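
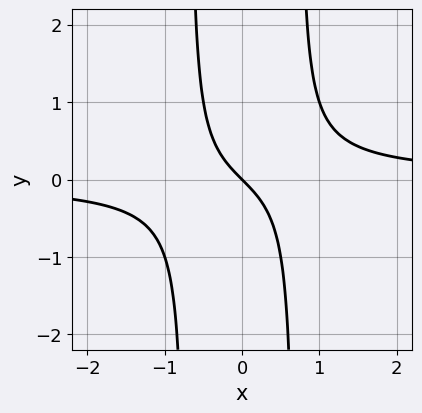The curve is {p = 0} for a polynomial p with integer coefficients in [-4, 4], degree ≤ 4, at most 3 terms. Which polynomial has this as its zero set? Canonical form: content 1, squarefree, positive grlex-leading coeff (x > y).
2*x^2*y - x - y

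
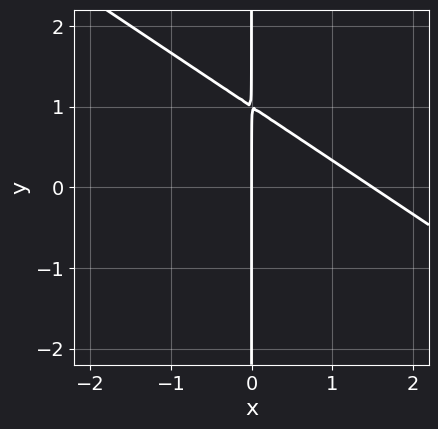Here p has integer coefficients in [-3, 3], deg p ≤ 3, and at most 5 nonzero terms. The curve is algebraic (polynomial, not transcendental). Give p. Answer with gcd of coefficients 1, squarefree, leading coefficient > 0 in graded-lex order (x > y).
(a) The degree is 2 — no degree-1 curve has this shape.
(b) Checking where it meets the axes: every point of the y-axis in the box is on the curve; it meets the x-axis at x = 0 (among the integer gridlines).
(c) The integer polynomial consistent with all of this is the stated p.

2*x^2 + 3*x*y - 3*x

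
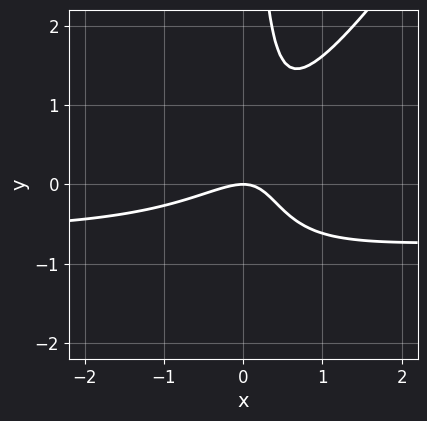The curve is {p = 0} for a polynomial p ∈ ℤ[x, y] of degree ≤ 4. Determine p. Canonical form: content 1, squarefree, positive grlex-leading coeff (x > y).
3*x^2*y - 2*x*y^2 + 2*x^2 - 3*x*y + 2*y

(a) Degree: the shape is more complex than any degree-2 curve, so deg p = 3.
(b) Reading off the gridlines: it meets the x-axis at x = 0 (among the integer gridlines); one y-axis crossing is at y = 0.
(c) Matching integer coefficients to the picture gives p.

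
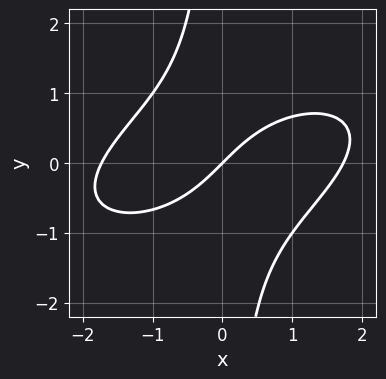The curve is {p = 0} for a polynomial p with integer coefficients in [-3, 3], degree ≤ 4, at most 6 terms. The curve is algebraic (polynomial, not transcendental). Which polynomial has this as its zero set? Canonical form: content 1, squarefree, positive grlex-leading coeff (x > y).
(a) deg p = 3.
(b) From the visible intercepts: it meets the y-axis at y = 0 (among the integer gridlines); one x-axis crossing is at x = 0.
(c) Matching integer coefficients to the picture gives p.

x^3 - 2*x^2*y + 3*x*y^2 - 3*x + 3*y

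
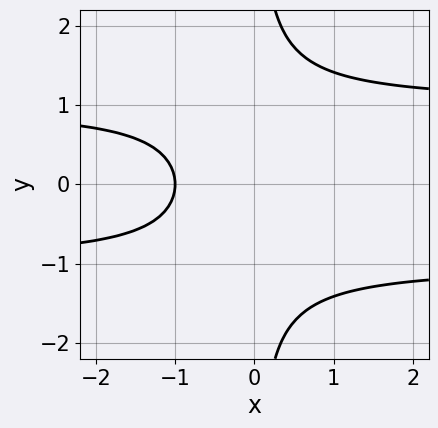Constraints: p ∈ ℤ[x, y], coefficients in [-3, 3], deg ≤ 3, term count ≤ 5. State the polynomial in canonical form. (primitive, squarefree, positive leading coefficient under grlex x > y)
Degree: no degree-2 curve has this shape, so deg p = 3.
Symmetries: the y ↦ −y reflection is a symmetry, so y appears only in even powers.
From the visible intercepts: one x-axis crossing is at x = -1; it misses every integer gridline on the y-axis.
Together with the visible shape, these determine p as stated.

x*y^2 - x - 1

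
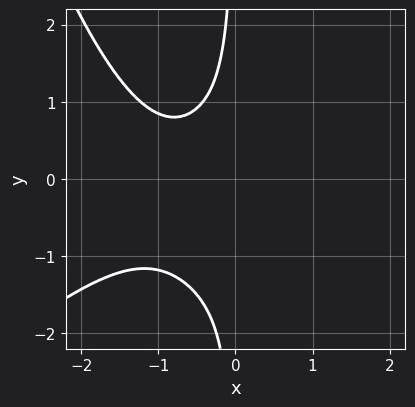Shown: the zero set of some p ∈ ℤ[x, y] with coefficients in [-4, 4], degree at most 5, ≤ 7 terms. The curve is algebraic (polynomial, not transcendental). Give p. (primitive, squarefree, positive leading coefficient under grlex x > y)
x^4 - x^3*y + 3*x*y^2 + 2*x*y + 2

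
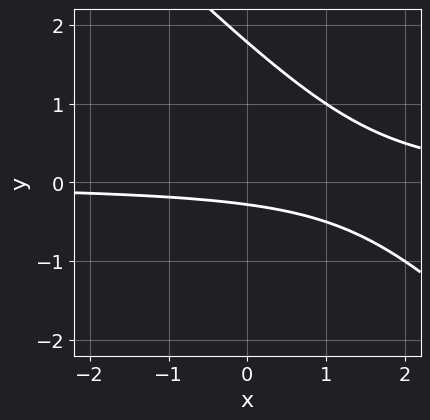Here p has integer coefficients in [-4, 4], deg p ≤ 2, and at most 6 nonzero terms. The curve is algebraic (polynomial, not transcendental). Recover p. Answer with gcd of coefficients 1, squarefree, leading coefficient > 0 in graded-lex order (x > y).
1. Degree: the shape is more complex than any degree-1 curve, so deg p = 2.
2. Against the integer gridlines: no x-intercept at any integer in the box.
3. Together with the visible shape, these determine p as stated.

2*x*y + 2*y^2 - 3*y - 1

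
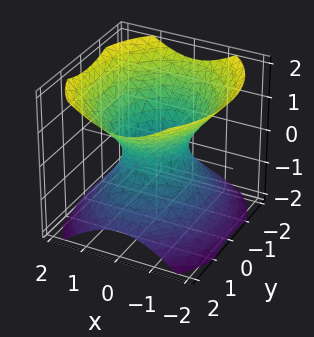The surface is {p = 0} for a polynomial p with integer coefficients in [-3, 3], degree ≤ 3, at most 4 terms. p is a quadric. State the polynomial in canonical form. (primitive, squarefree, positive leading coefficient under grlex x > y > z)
3*x^2 + 2*y^2 - 3*z^2 - 2

1. deg p = 2.
2. Symmetries: mirror symmetry x ↦ −x ⇒ only even powers of x; mirror symmetry z ↦ −z ⇒ only even powers of z; it's symmetric under y → −y, forcing even powers of y.
3. Reading off the gridlines: among the integer gridlines, it crosses the y-axis at y ∈ {-1, 1}; the surface avoids every integer z-axis point in the box.
4. Matching integer coefficients to the picture gives p.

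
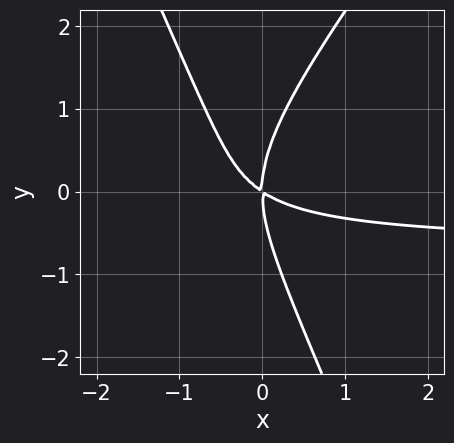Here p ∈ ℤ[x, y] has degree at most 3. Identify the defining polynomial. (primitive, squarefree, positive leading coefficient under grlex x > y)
First, deg p = 3. A generic line meets the curve in up to 3 points.
Next, against the integer gridlines: it crosses the x-axis at the gridline x = 0; it meets the y-axis at y = 0 (among the integer gridlines).
Finally, together with the visible shape, these determine p as stated.

3*x^2*y - x*y^2 - y^3 + 2*x^2 + 3*x*y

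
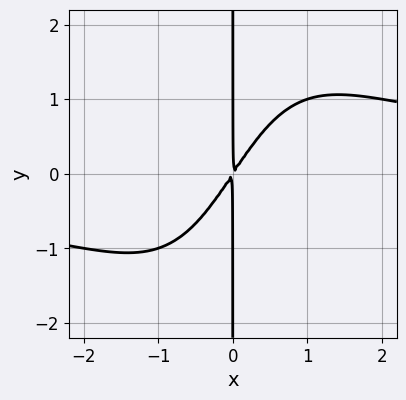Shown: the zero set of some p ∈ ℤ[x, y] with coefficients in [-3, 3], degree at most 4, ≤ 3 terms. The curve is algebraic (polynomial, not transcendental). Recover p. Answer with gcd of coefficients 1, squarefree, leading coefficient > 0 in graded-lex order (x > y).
x^3*y - 3*x^2 + 2*x*y

(a) deg p = 4. A generic line meets the curve in up to 4 points.
(b) From the axis intercepts and sections: the visible y-axis segment lies entirely on the curve.
(c) Solving for integer coefficients yields p as stated.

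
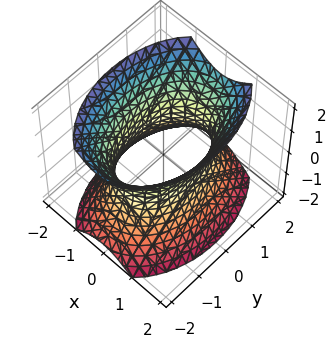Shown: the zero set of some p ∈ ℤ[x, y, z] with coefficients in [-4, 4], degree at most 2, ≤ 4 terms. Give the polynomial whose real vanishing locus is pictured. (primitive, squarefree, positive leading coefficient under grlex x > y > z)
2*x^2 + y^2 - z^2 - 2

(a) Degree: an hourglass — one-sheet hyperboloid; a quadric, so deg p = 2.
(b) Symmetries: it's symmetric under z → −z, forcing even powers of z; it's symmetric under y → −y, forcing even powers of y; it's symmetric under x → −x, forcing even powers of x.
(c) Reading off the gridlines: the surface avoids every integer z-axis point in the box; the x-axis gridline crossings are at x ∈ {-1, 1}.
(d) Fitting integer coefficients to these (and the overall shape) gives p.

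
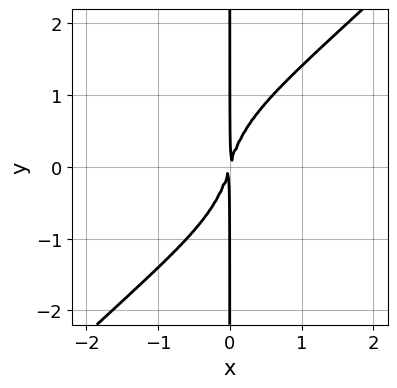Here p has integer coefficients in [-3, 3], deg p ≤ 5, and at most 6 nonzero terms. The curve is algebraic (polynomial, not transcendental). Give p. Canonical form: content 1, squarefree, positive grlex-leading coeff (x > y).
First, the degree is 4 — no degree-3 curve has this shape.
Next, observable constraints: the visible y-axis segment lies entirely on the curve.
Finally, together with the visible shape, these determine p as stated.

2*x^2*y^2 - 2*x*y^3 + 3*x^2 - x*y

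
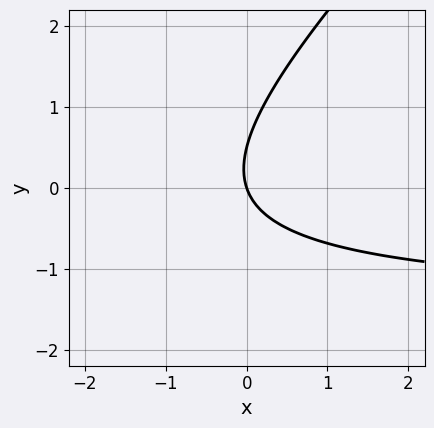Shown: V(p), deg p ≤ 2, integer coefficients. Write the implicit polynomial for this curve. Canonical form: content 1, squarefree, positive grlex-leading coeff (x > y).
2*x*y - 2*y^2 + 3*x + y

The degree is 2 — the shape is more complex than any degree-1 curve.
Checking where it meets the axes: it meets the x-axis at x = 0 (among the integer gridlines); it meets the y-axis at y = 0 (among the integer gridlines).
Fitting integer coefficients to these (and the overall shape) gives p.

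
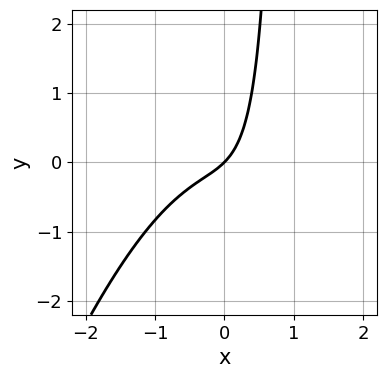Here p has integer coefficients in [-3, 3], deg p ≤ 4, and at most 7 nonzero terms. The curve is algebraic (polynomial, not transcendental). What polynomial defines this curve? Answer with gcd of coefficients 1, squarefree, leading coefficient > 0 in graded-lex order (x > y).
3*x^3 - x^2*y + 3*x*y + 2*x - 2*y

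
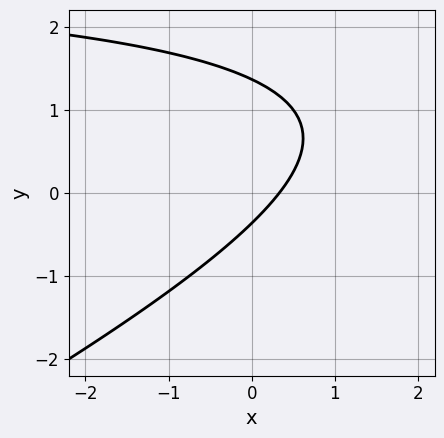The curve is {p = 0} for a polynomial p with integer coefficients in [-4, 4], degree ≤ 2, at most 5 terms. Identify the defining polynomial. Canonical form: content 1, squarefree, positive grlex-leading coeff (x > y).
(a) The degree is 2 — no degree-1 curve has this shape.
(b) The integer polynomial consistent with all of this is the stated p.

x*y - 2*y^2 - 3*x + 2*y + 1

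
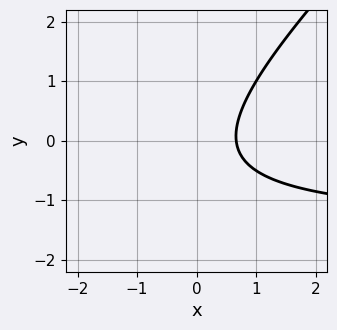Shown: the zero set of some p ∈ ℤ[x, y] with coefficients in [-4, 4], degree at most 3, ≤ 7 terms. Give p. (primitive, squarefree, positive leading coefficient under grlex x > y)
First, degree: a generic line meets the curve in up to 2 points, so deg p = 2.
Then, from the visible intercepts: it misses every integer gridline on the y-axis.
Finally, solving for integer coefficients yields p as stated.

2*x*y - 2*y^2 + 3*x - y - 2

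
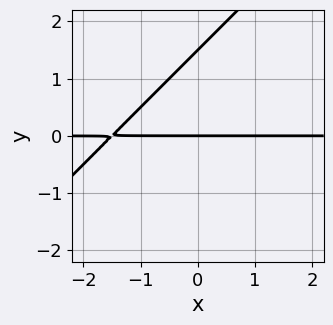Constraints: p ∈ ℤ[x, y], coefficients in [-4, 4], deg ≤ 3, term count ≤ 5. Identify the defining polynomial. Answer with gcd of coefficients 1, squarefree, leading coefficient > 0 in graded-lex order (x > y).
2*x*y - 2*y^2 + 3*y

First, the degree is 2 — the shape is more complex than any degree-1 curve.
Next, against the integer gridlines: every point of the x-axis in the box is on the curve; it crosses the y-axis at the gridline y = 0.
Finally, matching integer coefficients to the picture gives p.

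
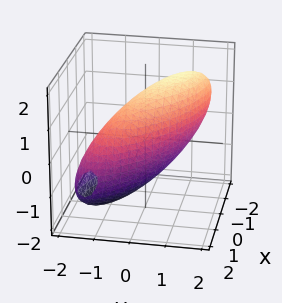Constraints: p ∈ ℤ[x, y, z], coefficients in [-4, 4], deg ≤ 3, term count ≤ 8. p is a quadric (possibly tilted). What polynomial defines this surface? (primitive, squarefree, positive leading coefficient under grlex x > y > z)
(a) The degree is 2 — no degree-1 surface has this shape.
(b) Observable constraints: the y-axis gridline crossings are at y ∈ {-1, 1}.
(c) Putting this together gives p.

x^2 + 2*x*y + 2*y^2 - y*z + z^2 - 2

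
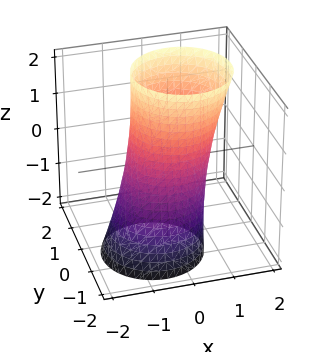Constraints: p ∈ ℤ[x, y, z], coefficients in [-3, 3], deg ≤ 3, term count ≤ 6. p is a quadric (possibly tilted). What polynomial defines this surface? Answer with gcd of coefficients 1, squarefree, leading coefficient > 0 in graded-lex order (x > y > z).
2*x^2 - x*z + 2*y^2 - y*z - 2

First, deg p = 2.
Then, observable constraints: the surface avoids every integer z-axis point in the box; among the integer gridlines, it crosses the x-axis at x ∈ {-1, 1}.
Finally, fitting integer coefficients to these (and the overall shape) gives p.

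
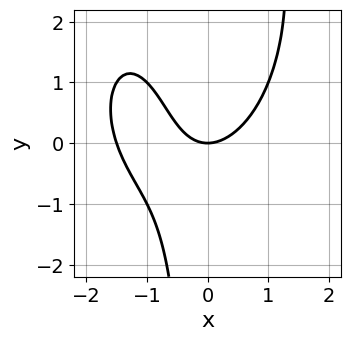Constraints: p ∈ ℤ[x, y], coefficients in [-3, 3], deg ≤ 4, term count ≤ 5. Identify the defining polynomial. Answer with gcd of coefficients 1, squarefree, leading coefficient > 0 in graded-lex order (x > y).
2*x^3 + x*y^2 + 3*x^2 - 3*x*y - 3*y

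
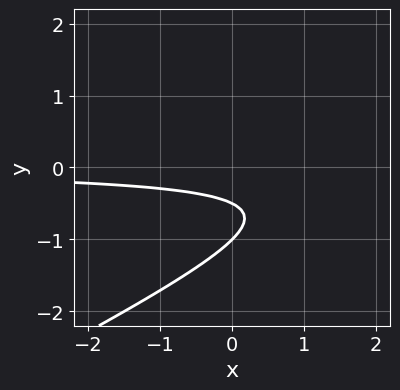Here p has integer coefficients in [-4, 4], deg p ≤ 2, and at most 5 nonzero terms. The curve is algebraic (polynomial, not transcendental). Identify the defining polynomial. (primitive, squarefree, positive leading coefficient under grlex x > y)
1. The degree is 2 — the shape is more complex than any degree-1 curve.
2. From the axis intercepts and sections: it misses every integer gridline on the x-axis; one y-axis crossing is at y = -1.
3. Assembling these constraints gives the stated polynomial.

x*y - 2*y^2 - 3*y - 1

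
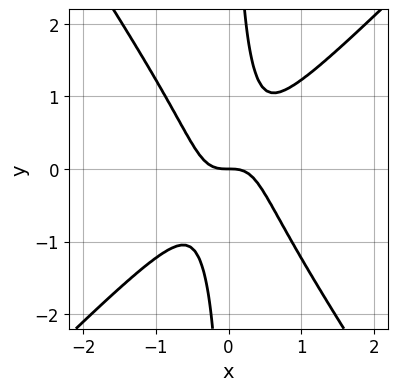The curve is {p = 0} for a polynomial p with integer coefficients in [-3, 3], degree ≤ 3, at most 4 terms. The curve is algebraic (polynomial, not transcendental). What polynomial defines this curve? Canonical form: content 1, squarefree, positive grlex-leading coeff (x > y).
1. The degree is 3 — a generic line meets the curve in up to 3 points.
2. Observable constraints: one x-axis crossing is at x = 0; one y-axis crossing is at y = 0.
3. Together with the visible shape, these determine p as stated.

3*x^3 - x^2*y - 2*x*y^2 + y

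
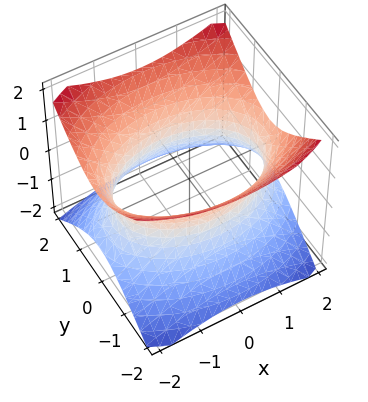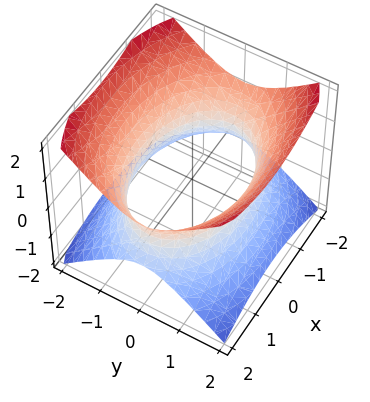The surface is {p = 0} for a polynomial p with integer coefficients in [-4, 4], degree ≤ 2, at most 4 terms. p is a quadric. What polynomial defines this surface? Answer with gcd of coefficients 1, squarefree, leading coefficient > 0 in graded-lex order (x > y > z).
x^2 + 2*y^2 - 2*z^2 - 3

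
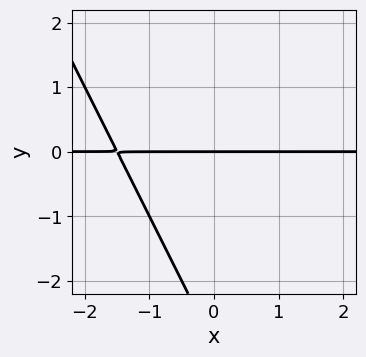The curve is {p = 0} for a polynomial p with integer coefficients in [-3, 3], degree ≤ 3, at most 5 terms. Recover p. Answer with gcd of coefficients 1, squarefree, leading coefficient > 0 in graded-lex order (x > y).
Degree: the shape is more complex than any degree-1 curve, so deg p = 2.
Observable constraints: the visible x-axis segment lies entirely on the curve; it meets the y-axis at y = 0 (among the integer gridlines).
Assembling these constraints gives the stated polynomial.

2*x*y + y^2 + 3*y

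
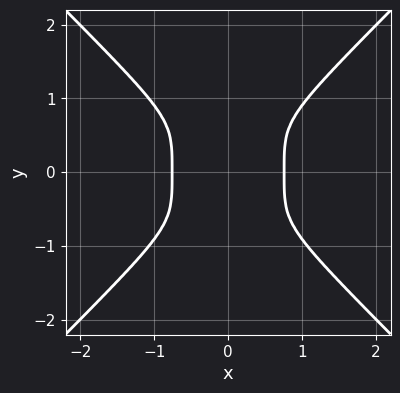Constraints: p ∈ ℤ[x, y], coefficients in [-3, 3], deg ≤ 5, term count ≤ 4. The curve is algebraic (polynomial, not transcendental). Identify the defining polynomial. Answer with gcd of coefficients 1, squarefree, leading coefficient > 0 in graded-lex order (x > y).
3*x^4 - 3*y^4 - 1

(a) deg p = 4. The shape is more complex than any degree-3 curve.
(b) Symmetries: mirror symmetry x ↦ −x ⇒ only even powers of x; the y ↦ −y reflection is a symmetry, so y appears only in even powers.
(c) From the axis intercepts and sections: it misses every integer gridline on the y-axis.
(d) Matching integer coefficients to the picture gives p.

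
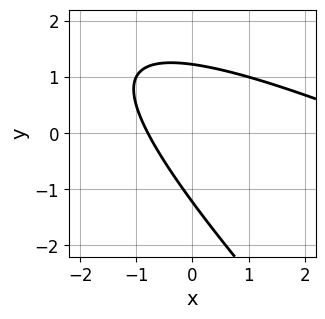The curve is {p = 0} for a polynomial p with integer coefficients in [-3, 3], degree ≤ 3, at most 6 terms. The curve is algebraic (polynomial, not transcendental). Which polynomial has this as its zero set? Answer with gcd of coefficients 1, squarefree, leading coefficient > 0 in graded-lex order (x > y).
x^2 + 3*x*y + 2*y^2 - 3*x - 3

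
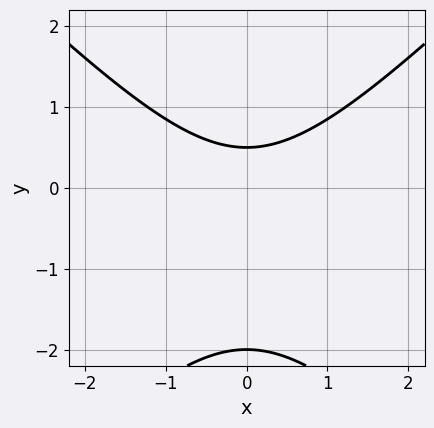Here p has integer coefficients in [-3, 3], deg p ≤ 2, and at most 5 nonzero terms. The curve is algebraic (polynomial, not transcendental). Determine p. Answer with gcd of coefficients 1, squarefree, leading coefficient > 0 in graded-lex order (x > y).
2*x^2 - 2*y^2 - 3*y + 2

First, the degree is 2 — no degree-1 curve has this shape.
Next, symmetries: mirror symmetry x ↦ −x ⇒ only even powers of x.
Next, from the axis intercepts and sections: one y-axis crossing is at y = -2; the curve avoids every integer x-axis point in the box.
Finally, the integer polynomial consistent with all of this is the stated p.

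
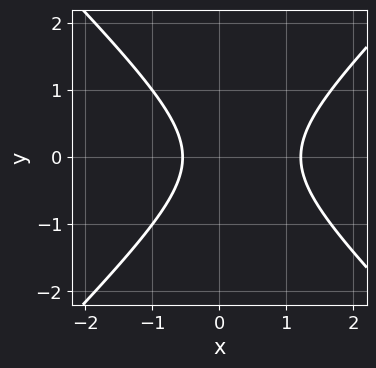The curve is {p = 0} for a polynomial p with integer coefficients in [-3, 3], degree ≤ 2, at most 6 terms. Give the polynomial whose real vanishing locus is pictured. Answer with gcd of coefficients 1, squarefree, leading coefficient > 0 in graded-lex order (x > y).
3*x^2 - 3*y^2 - 2*x - 2

1. Degree: no degree-1 curve has this shape, so deg p = 2.
2. Symmetries: it's symmetric under y → −y, forcing even powers of y.
3. From the visible intercepts: the curve avoids every integer y-axis point in the box.
4. Putting this together gives p.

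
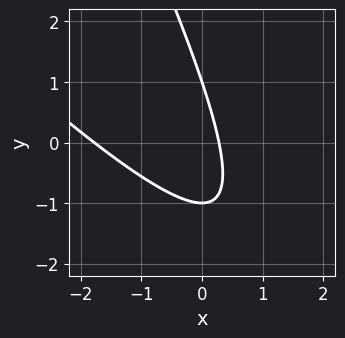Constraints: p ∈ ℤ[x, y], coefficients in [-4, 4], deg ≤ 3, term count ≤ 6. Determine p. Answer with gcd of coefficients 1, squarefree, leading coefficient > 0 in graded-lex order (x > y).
2*x^2 + 3*x*y + y^2 + 3*x - 1

First, deg p = 2. A generic line meets the curve in up to 2 points.
Then, against the integer gridlines: among the integer gridlines, it crosses the y-axis at y ∈ {-1, 1}.
Finally, fitting integer coefficients to these (and the overall shape) gives p.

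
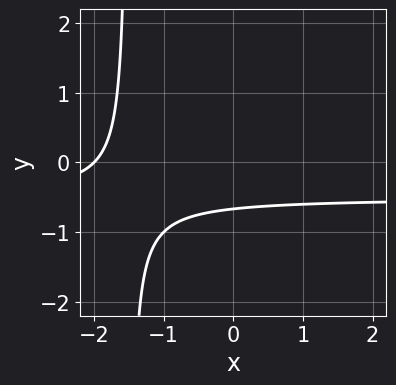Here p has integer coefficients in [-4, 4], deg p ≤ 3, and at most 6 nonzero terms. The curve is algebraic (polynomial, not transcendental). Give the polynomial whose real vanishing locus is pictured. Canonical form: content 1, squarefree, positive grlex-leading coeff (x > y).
deg p = 2. A generic line meets the curve in up to 2 points.
Against the integer gridlines: one x-axis crossing is at x = -2.
Solving for integer coefficients yields p as stated.

2*x*y + x + 3*y + 2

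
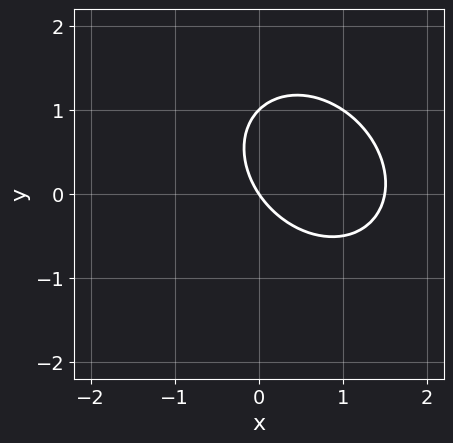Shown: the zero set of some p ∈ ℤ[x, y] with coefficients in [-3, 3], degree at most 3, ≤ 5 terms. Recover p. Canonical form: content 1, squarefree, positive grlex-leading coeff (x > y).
First, the degree is 2 — a generic line meets the curve in up to 2 points.
Then, against the integer gridlines: it meets the x-axis at x = 0 (among the integer gridlines); among the integer gridlines, it crosses the y-axis at y ∈ {0, 1}.
Finally, assembling these constraints gives the stated polynomial.

2*x^2 + x*y + 2*y^2 - 3*x - 2*y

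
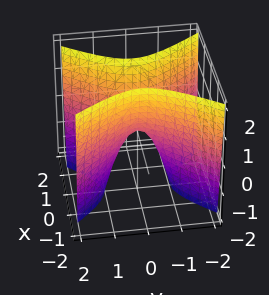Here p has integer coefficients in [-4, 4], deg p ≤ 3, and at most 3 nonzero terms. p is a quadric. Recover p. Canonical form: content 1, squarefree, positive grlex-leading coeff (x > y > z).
First, deg p = 2. A hyperbolic paraboloid; a quadric.
Next, symmetries: it's symmetric under y → −y, forcing even powers of y; it's symmetric under x → −x, forcing even powers of x.
Then, reading off the gridlines: it meets the x-axis at x = 0 (among the integer gridlines); one z-axis crossing is at z = 0.
Finally, the integer polynomial consistent with all of this is the stated p.

3*x^2 - 2*y^2 - z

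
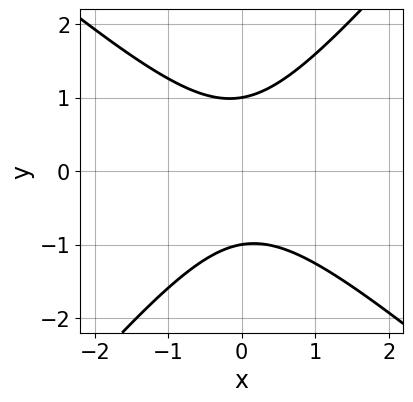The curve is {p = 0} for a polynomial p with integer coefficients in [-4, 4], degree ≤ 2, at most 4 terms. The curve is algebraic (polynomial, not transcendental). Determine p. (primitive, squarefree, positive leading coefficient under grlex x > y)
3*x^2 + x*y - 3*y^2 + 3

The degree is 2 — a generic line meets the curve in up to 2 points.
Reading off the gridlines: the curve avoids every integer x-axis point in the box; the y-axis gridline crossings are at y ∈ {-1, 1}.
Together with the visible shape, these determine p as stated.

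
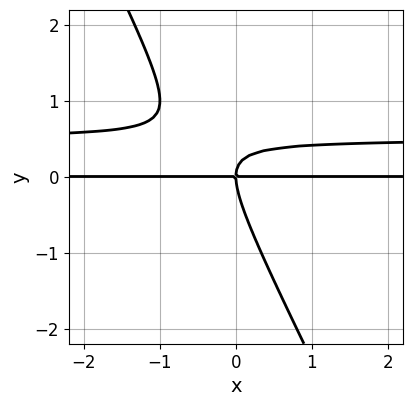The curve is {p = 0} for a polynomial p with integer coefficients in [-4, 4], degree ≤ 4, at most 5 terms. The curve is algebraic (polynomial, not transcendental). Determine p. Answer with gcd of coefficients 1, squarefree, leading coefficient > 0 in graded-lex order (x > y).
The degree is 3 — the shape is more complex than any degree-2 curve.
Against the integer gridlines: the visible x-axis segment lies entirely on the curve; it meets the y-axis at y = 0 (among the integer gridlines).
Putting this together gives p.

2*x*y^2 + y^3 - x*y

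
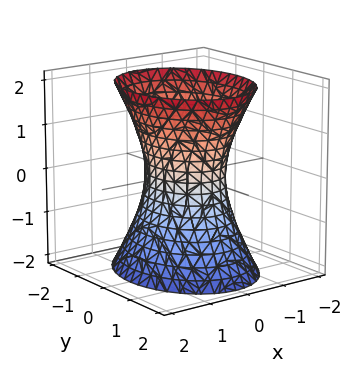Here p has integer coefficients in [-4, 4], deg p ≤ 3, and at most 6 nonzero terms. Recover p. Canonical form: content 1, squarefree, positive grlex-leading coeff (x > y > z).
3*x^2 + 2*y^2 - z^2 - 2

First, degree: an hourglass — one-sheet hyperboloid; a quadric, so deg p = 2.
Next, symmetries: it's symmetric under z → −z, forcing even powers of z; it's symmetric under y → −y, forcing even powers of y; it's symmetric under x → −x, forcing even powers of x.
Then, from the axis intercepts and sections: among the integer gridlines, it crosses the y-axis at y ∈ {-1, 1}; it misses every integer gridline on the z-axis.
Finally, fitting integer coefficients to these (and the overall shape) gives p.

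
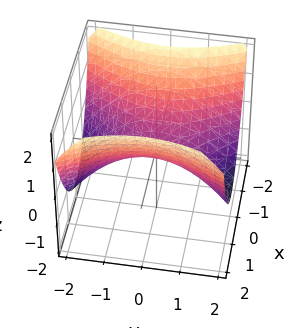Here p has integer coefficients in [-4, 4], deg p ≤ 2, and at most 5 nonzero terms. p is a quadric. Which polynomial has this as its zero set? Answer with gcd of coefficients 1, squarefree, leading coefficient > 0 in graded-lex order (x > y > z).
Degree: a hyperbolic paraboloid; a quadric, so deg p = 2.
Symmetries: mirror symmetry x ↦ −x ⇒ only even powers of x; it's symmetric under y → −y, forcing even powers of y.
Against the integer gridlines: it meets the x-axis at x = 0 (among the integer gridlines); one z-axis crossing is at z = 0; one y-axis crossing is at y = 0.
Fitting integer coefficients to these (and the overall shape) gives p.

2*x^2 - y^2 - 3*z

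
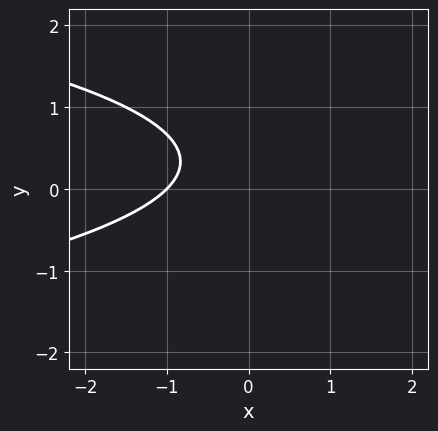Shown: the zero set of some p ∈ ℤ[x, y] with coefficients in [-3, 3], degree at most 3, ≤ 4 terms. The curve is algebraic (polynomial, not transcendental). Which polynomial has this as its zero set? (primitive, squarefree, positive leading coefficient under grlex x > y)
First, degree: the shape is more complex than any degree-1 curve, so deg p = 2.
Next, checking where it meets the axes: it misses every integer gridline on the y-axis; it meets the x-axis at x = -1 (among the integer gridlines).
Finally, these observations pin down the coefficients.

3*y^2 + 2*x - 2*y + 2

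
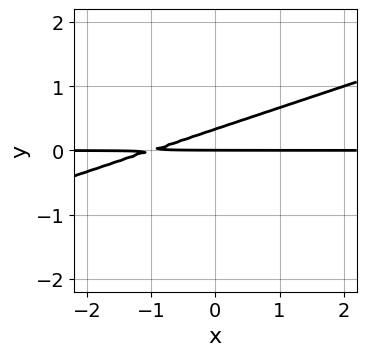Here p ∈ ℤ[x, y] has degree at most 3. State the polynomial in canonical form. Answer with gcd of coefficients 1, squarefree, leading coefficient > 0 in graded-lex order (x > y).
x*y - 3*y^2 + y

First, deg p = 2. The shape is more complex than any degree-1 curve.
Next, against the integer gridlines: it crosses the y-axis at the gridline y = 0; the visible x-axis segment lies entirely on the curve.
Finally, putting this together gives p.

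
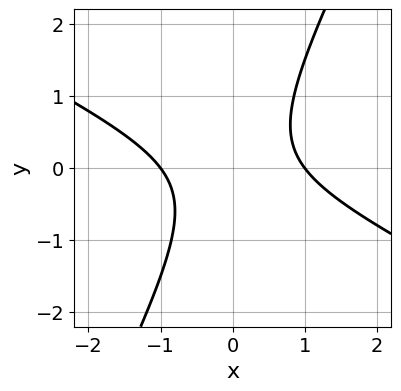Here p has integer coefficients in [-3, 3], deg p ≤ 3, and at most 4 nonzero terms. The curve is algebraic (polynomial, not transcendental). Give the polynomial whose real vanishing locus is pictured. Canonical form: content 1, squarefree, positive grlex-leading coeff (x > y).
2*x^2 + 3*x*y - 2*y^2 - 2

(a) deg p = 2. The shape is more complex than any degree-1 curve.
(b) From the axis intercepts and sections: the x-axis gridline crossings are at x ∈ {-1, 1}; no y-intercept at any integer in the box.
(c) The integer polynomial consistent with all of this is the stated p.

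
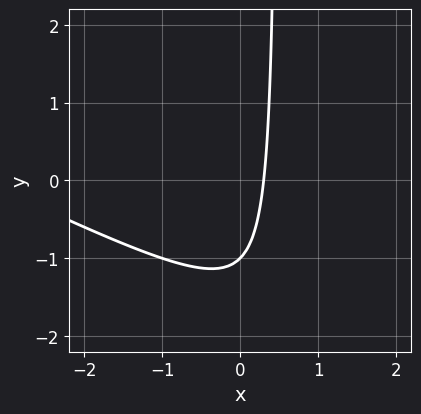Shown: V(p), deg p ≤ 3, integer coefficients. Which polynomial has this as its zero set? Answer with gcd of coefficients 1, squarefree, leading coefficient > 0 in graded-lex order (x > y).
x^2 + 2*x*y + 3*x - y - 1

(a) The degree is 2 — no degree-1 curve has this shape.
(b) Against the integer gridlines: it meets the y-axis at y = -1 (among the integer gridlines).
(c) The integer polynomial consistent with all of this is the stated p.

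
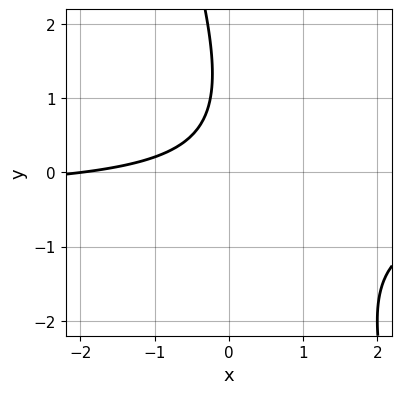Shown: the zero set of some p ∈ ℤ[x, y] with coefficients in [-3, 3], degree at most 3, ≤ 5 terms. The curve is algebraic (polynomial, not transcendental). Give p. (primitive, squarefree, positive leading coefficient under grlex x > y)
First, deg p = 2.
Then, against the integer gridlines: the curve avoids every integer y-axis point in the box; it meets the x-axis at x = -2 (among the integer gridlines).
Finally, matching integer coefficients to the picture gives p.

3*x*y + y^2 + x - 2*y + 2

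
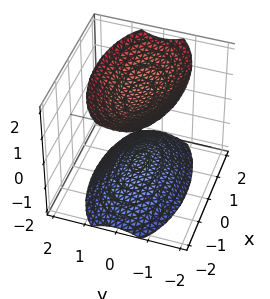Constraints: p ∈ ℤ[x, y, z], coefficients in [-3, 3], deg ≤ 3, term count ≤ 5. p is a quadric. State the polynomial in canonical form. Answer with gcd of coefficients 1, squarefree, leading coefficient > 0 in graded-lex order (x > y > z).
x^2 + 3*y^2 - 2*z^2 + 3

(a) I count 2 distinct pieces. Treating them together as one polynomial.
(b) Degree: two sheets facing apart; a quadric, so deg p = 2.
(c) Symmetries: it's symmetric under y → −y, forcing even powers of y; it's symmetric under z → −z, forcing even powers of z; it's symmetric under x → −x, forcing even powers of x.
(d) From the visible intercepts: no x-intercept at any integer in the box; it misses every integer gridline on the y-axis.
(e) Solving for integer coefficients yields p as stated.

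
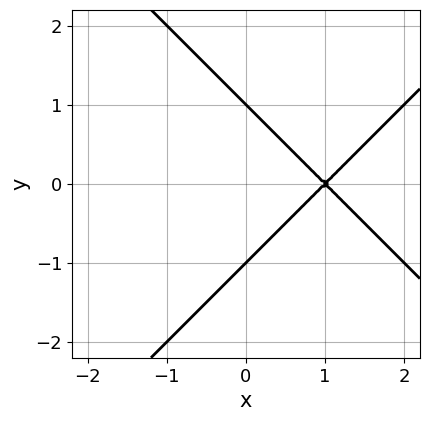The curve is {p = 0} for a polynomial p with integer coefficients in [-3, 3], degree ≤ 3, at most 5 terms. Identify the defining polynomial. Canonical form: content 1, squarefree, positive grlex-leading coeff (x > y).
First, deg p = 2. The shape is more complex than any degree-1 curve.
Next, symmetries: mirror symmetry y ↦ −y ⇒ only even powers of y.
Then, observable constraints: it meets the x-axis at x = 1 (among the integer gridlines); among the integer gridlines, it crosses the y-axis at y ∈ {-1, 1}.
Finally, assembling these constraints gives the stated polynomial.

x^2 - y^2 - 2*x + 1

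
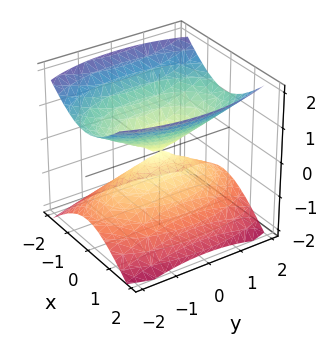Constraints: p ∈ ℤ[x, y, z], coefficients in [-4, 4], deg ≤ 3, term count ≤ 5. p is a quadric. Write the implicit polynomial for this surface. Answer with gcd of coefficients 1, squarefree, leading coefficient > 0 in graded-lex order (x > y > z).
3*x^2 + y^2 - 3*z^2

First, there are 2 components. Treating them together as one polynomial.
Next, deg p = 2. Two nappes meeting at a single point; a quadric.
Next, symmetries: mirror symmetry y ↦ −y ⇒ only even powers of y; it's symmetric under x → −x, forcing even powers of x; it's symmetric under z → −z, forcing even powers of z.
Next, from the axis intercepts and sections: one z-axis crossing is at z = 0; it meets the x-axis at x = 0 (among the integer gridlines).
Finally, assembling these constraints gives the stated polynomial.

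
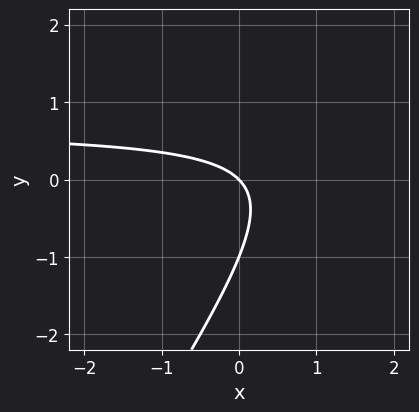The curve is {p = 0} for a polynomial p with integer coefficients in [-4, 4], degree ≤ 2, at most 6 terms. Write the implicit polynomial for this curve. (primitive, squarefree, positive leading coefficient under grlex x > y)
3*x*y - 2*y^2 - 2*x - 2*y

(a) deg p = 2. No degree-1 curve has this shape.
(b) Against the integer gridlines: the y-axis gridline crossings are at y ∈ {-1, 0}; one x-axis crossing is at x = 0.
(c) Putting this together gives p.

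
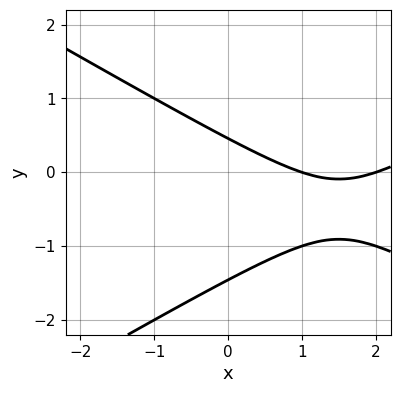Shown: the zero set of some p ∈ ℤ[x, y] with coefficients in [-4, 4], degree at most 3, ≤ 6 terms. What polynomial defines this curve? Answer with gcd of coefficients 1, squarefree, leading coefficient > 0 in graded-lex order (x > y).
The degree is 2 — no degree-1 curve has this shape.
Observable constraints: among the integer gridlines, it crosses the x-axis at x ∈ {1, 2}.
Solving for integer coefficients yields p as stated.

x^2 - 3*y^2 - 3*x - 3*y + 2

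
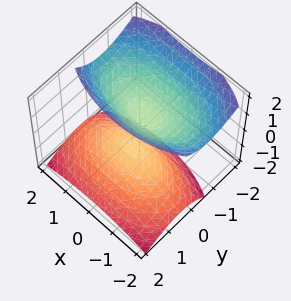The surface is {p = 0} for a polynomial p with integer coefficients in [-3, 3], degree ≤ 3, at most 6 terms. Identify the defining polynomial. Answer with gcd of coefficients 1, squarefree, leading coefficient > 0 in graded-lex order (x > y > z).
x^2 + 3*y^2 + 2*y*z - 2*z^2 + 1

1. The picture has 2 separate pieces.
2. Degree: no degree-1 surface has this shape, so deg p = 2.
3. Reading off the gridlines: the surface avoids every integer y-axis point in the box; the surface avoids every integer x-axis point in the box.
4. The integer polynomial consistent with all of this is the stated p.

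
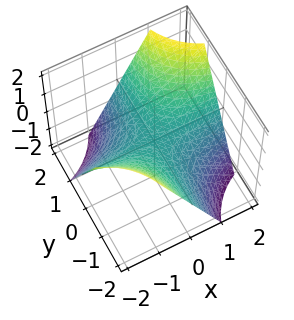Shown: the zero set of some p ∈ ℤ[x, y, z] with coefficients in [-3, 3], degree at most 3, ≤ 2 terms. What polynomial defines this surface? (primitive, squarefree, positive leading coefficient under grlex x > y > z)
x*y - z

(a) The degree is 2 — a saddle surface; a quadric.
(b) From the visible intercepts: it meets the z-axis at z = 0 (among the integer gridlines); the visible y-axis segment lies entirely on the surface.
(c) These observations pin down the coefficients. Check: (2, 0, 0) on the x-axis lies on the surface, and p(2, 0, 0) = 0. ✓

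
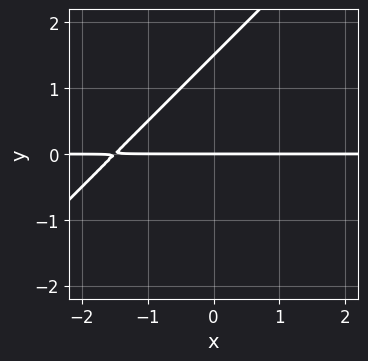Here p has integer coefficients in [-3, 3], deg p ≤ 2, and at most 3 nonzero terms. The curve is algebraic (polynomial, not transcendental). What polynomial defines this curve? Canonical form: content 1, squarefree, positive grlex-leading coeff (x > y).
1. Degree: the shape is more complex than any degree-1 curve, so deg p = 2.
2. Checking where it meets the axes: it meets the y-axis at y = 0 (among the integer gridlines); the visible x-axis segment lies entirely on the curve.
3. The integer polynomial consistent with all of this is the stated p.

2*x*y - 2*y^2 + 3*y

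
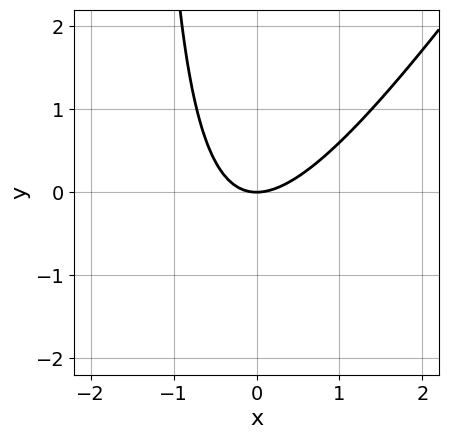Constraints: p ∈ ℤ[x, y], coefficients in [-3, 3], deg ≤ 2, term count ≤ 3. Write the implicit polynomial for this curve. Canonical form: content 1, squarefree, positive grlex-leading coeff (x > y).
(a) Degree: no degree-1 curve has this shape, so deg p = 2.
(b) From the visible intercepts: it meets the y-axis at y = 0 (among the integer gridlines); one x-axis crossing is at x = 0.
(c) Assembling these constraints gives the stated polynomial.

3*x^2 - 2*x*y - 3*y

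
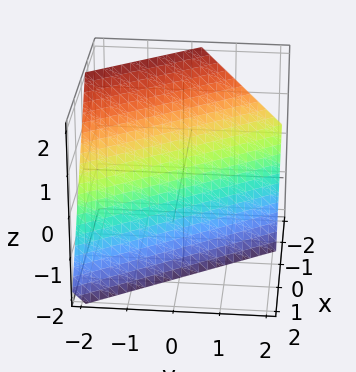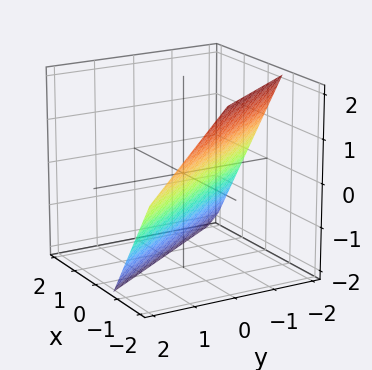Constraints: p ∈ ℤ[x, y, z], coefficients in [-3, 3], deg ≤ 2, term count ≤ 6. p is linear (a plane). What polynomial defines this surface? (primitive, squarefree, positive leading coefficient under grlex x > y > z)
3*x + 2*y + 2*z + 2

Degree: the surface is flat (a plane), so deg p = 1.
Observable constraints: it meets the y-axis at y = -1 (among the integer gridlines); it crosses the z-axis at the gridline z = -1.
Putting this together gives p.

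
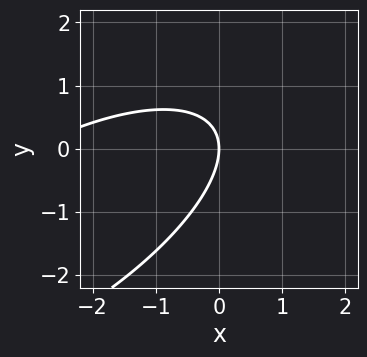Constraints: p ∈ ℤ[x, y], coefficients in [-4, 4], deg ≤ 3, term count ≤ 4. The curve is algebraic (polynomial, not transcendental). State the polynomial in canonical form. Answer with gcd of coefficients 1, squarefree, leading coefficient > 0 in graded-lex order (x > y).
First, deg p = 2.
Then, observable constraints: it meets the x-axis at x = 0 (among the integer gridlines); it crosses the y-axis at the gridline y = 0.
Finally, together with the visible shape, these determine p as stated.

x^2 - 2*x*y + 2*y^2 + 3*x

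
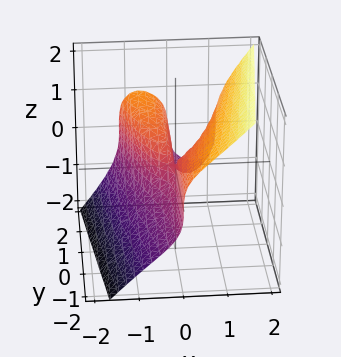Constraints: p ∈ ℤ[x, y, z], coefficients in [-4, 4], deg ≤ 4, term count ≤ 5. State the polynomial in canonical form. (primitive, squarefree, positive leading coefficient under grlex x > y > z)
3*x^3 - 2*z^3 - 2*x*y

deg p = 3.
From the axis intercepts and sections: it meets the x-axis at x = 0 (among the integer gridlines); every point of the y-axis in the box is on the surface.
The integer polynomial consistent with all of this is the stated p.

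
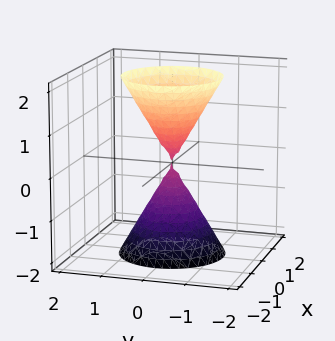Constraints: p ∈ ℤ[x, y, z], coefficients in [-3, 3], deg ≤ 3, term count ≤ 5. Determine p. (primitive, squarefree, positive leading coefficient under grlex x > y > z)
First, the picture has 2 separate pieces. Treating them together as one polynomial.
Next, the degree is 2 — two nappes meeting at a single point; a quadric.
Next, symmetries: the z ↦ −z reflection is a symmetry, so z appears only in even powers; the z-axis is an axis of rotation, so x and y enter only as x² + y².
Then, checking where it meets the axes: a circular section at z = -2 has radius between 1 and 2; one y-axis crossing is at y = 0; one x-axis crossing is at x = 0.
Finally, the integer polynomial consistent with all of this is the stated p.

3*x^2 + 3*y^2 - z^2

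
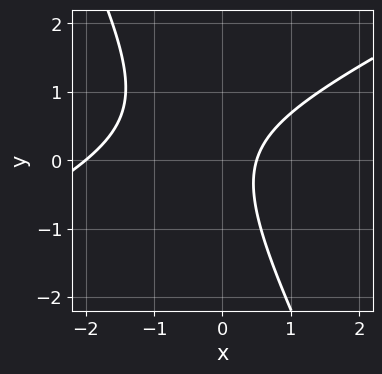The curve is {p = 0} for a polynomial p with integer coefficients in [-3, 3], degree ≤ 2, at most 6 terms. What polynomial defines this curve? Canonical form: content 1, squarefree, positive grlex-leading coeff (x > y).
2*x^2 - 3*x*y - 2*y^2 + 3*x - 2

Degree: no degree-1 curve has this shape, so deg p = 2.
From the axis intercepts and sections: it misses every integer gridline on the y-axis; it crosses the x-axis at the gridline x = -2.
Solving for integer coefficients yields p as stated.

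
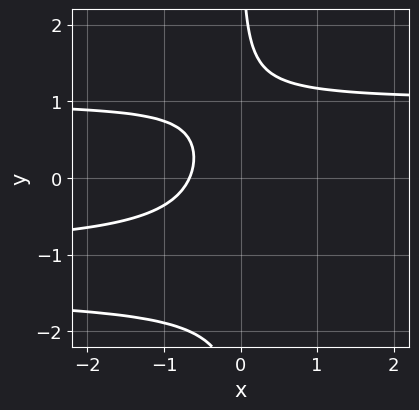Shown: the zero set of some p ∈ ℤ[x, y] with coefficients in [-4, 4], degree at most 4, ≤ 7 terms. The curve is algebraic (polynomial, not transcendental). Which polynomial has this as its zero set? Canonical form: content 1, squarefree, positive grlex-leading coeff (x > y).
2*x*y^3 + 3*x*y^2 - 2*x*y - 3*x - 2

Degree: the shape is more complex than any degree-3 curve, so deg p = 4.
Observable constraints: no y-intercept at any integer in the box.
Together with the visible shape, these determine p as stated.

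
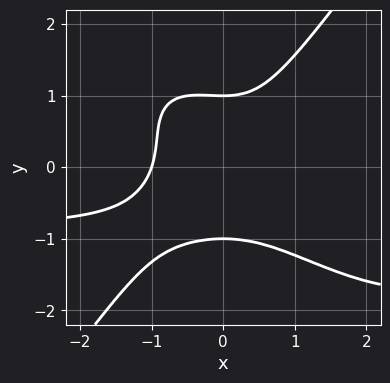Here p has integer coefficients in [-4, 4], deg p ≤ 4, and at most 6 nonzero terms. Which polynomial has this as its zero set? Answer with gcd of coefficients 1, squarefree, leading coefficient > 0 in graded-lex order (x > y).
1. The degree is 4 — no degree-3 curve has this shape.
2. From the visible intercepts: among the integer gridlines, it crosses the y-axis at y ∈ {-1, 1}; it meets the x-axis at x = -1 (among the integer gridlines).
3. Fitting integer coefficients to these (and the overall shape) gives p.

x^3*y + x^2*y^2 - y^4 + x^3 + 1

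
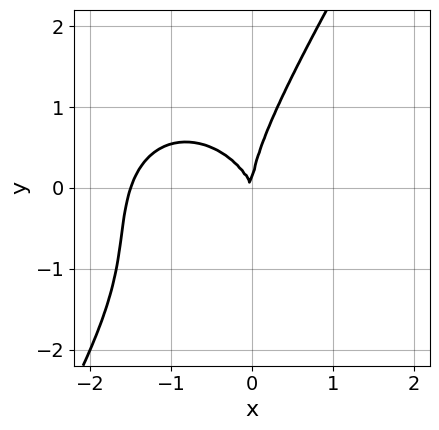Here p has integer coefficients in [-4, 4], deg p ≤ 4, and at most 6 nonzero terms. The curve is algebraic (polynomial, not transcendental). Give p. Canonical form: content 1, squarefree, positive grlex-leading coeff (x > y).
deg p = 3. No degree-2 curve has this shape.
From the visible intercepts: one x-axis crossing is at x = 0; it meets the y-axis at y = 0 (among the integer gridlines).
Assembling these constraints gives the stated polynomial.

2*x^3 + x*y^2 - y^3 + 3*x^2 + x*y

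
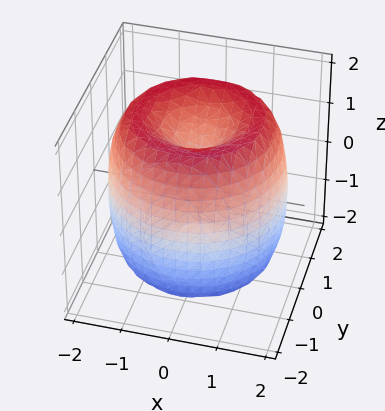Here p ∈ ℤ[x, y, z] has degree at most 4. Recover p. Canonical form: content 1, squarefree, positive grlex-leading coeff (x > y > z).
x^4 + 2*x^2*y^2 + y^4 - 3*x^2 - 3*y^2 + z^2 - 1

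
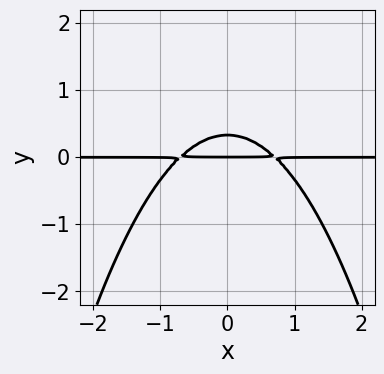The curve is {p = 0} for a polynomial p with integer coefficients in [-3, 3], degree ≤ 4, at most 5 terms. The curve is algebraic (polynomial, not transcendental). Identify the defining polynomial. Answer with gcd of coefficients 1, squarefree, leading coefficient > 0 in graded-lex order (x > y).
First, deg p = 3.
Then, symmetries: it's symmetric under x → −x, forcing even powers of x.
Then, checking where it meets the axes: it meets the y-axis at y = 0 (among the integer gridlines); every point of the x-axis in the box is on the curve.
Finally, matching integer coefficients to the picture gives p.

2*x^2*y + 3*y^2 - y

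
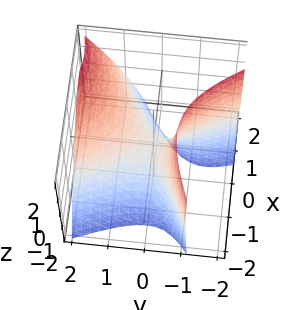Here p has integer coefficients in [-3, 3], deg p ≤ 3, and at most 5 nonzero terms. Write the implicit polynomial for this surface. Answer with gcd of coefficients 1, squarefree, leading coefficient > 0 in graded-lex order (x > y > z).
2*x^2 - 3*x*y - 2*y^2 + 2*y*z + 2*z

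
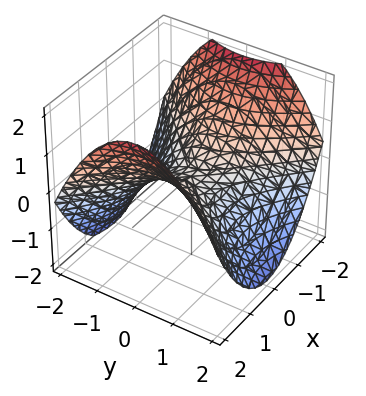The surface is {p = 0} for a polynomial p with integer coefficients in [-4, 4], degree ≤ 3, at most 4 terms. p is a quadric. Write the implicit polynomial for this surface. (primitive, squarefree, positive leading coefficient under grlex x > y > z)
x^2 - y^2 - 2*z

1. deg p = 2. A hyperbolic paraboloid; a quadric.
2. Symmetries: it's symmetric under x → −x, forcing even powers of x; the y ↦ −y reflection is a symmetry, so y appears only in even powers.
3. Observable constraints: one z-axis crossing is at z = 0; one y-axis crossing is at y = 0; it crosses the x-axis at the gridline x = 0.
4. Putting this together gives p.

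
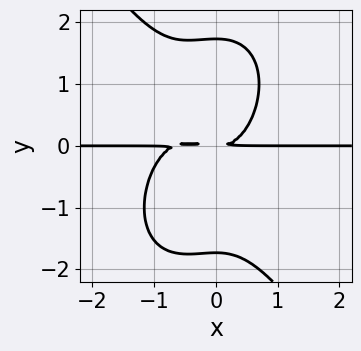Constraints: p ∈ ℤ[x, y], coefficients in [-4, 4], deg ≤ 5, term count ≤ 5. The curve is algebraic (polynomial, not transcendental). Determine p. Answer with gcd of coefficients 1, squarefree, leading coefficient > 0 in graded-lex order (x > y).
3*x^3*y + y^4 + 2*x^2*y - 3*y^2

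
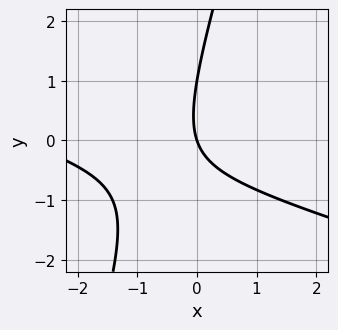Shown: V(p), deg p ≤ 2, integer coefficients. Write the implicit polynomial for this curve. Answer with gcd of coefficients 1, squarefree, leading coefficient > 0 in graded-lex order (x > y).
x^2 + 3*x*y - y^2 + 3*x + y

(a) deg p = 2.
(b) Observable constraints: among the integer gridlines, it crosses the y-axis at y ∈ {0, 1}; one x-axis crossing is at x = 0.
(c) Matching integer coefficients to the picture gives p.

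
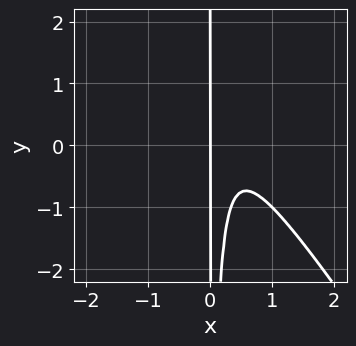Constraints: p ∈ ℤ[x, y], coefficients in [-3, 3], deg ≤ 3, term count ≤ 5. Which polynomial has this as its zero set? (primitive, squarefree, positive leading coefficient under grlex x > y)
(a) deg p = 3.
(b) Checking where it meets the axes: every point of the y-axis in the box is on the curve; one x-axis crossing is at x = 0.
(c) Matching integer coefficients to the picture gives p.

3*x^3 + 2*x^2*y - 2*x^2 + x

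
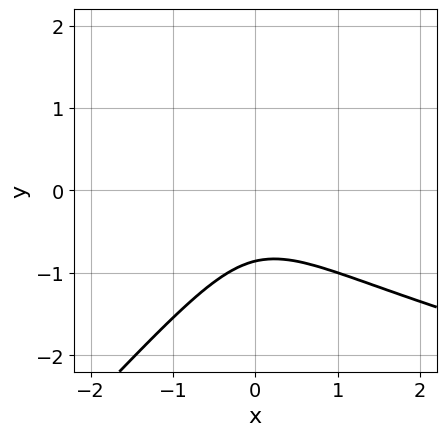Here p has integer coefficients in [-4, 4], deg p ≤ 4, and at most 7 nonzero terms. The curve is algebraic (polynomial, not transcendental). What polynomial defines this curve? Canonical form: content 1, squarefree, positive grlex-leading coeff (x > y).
2*x*y^2 - 2*y^3 - 3*x^2 + y^2 - 2

(a) The degree is 3 — no degree-2 curve has this shape.
(b) Checking where it meets the axes: no x-intercept at any integer in the box.
(c) Solving for integer coefficients yields p as stated.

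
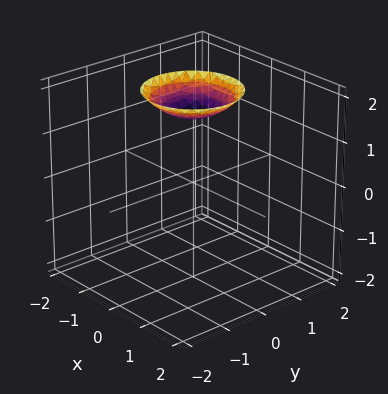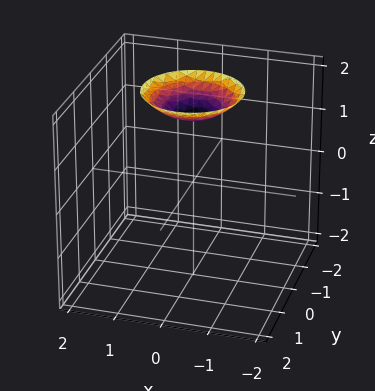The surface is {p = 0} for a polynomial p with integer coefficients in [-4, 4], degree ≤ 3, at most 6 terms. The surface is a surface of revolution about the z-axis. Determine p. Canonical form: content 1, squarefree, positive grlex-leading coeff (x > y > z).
First, the degree is 2 — the shape is more complex than any degree-1 surface.
Then, by symmetry, every cross-section ⟂ z is a circle, so x, y appear only via x² + y².
Next, reading off the gridlines: it misses every integer gridline on the x-axis; a circular section at z = 2 has radius exactly 1; the surface avoids every integer y-axis point in the box.
Finally, together with the visible shape, these determine p as stated.

x^2 + y^2 - 2*z + 3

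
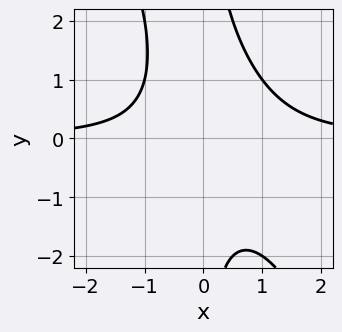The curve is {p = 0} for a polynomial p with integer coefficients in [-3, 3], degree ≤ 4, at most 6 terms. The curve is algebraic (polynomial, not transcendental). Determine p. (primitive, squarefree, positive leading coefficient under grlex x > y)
2*x^2*y + x*y^2 - x*y - 2

1. deg p = 3.
2. Checking where it meets the axes: the curve avoids every integer y-axis point in the box; it misses every integer gridline on the x-axis.
3. Solving for integer coefficients yields p as stated.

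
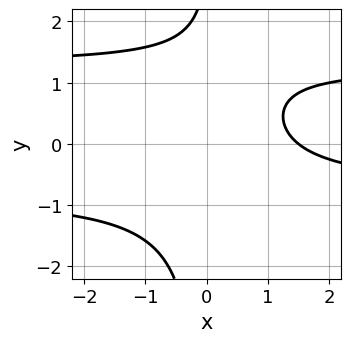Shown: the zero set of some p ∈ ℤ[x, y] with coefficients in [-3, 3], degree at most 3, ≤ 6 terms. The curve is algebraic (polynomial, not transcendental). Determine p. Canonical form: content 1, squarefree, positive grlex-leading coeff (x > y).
2*x*y^2 - x*y - 2*x - y + 3

First, degree: a generic line meets the curve in up to 3 points, so deg p = 3.
Then, checking where it meets the axes: no y-intercept at any integer in the box.
Finally, the integer polynomial consistent with all of this is the stated p.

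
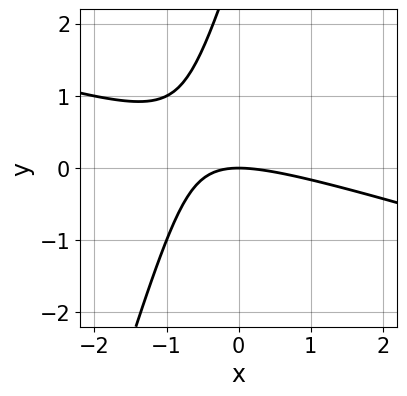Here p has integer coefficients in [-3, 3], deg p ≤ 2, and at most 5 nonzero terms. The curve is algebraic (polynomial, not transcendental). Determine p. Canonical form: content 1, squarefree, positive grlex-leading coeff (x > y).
First, degree: the shape is more complex than any degree-1 curve, so deg p = 2.
Then, checking where it meets the axes: one y-axis crossing is at y = 0; one x-axis crossing is at x = 0.
Finally, matching integer coefficients to the picture gives p.

x^2 + 3*x*y - y^2 + 3*y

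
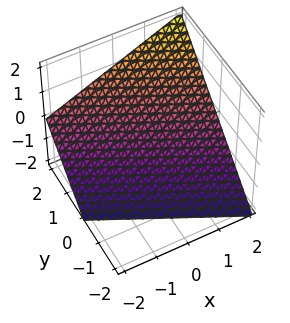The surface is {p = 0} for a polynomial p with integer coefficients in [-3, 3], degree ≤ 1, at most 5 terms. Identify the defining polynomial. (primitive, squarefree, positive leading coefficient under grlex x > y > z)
x + 2*y - 2*z - 2

(a) Degree: the surface is flat (a plane), so deg p = 1.
(b) Reading off the gridlines: it crosses the y-axis at the gridline y = 1; it crosses the z-axis at the gridline z = -1; it crosses the x-axis at the gridline x = 2.
(c) Together with the visible shape, these determine p as stated.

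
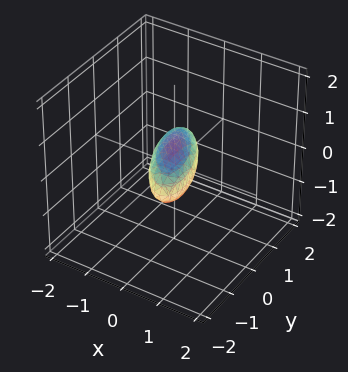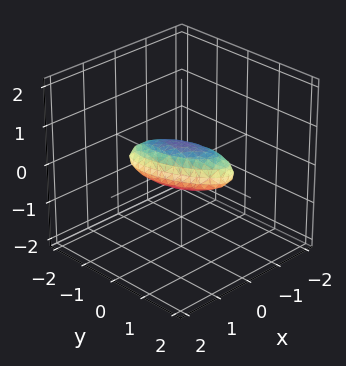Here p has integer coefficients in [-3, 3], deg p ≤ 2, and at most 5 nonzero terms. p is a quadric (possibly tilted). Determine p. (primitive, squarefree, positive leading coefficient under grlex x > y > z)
3*x^2 + 2*x*y + y^2 + 3*z^2 - 1

Degree: the shape is more complex than any degree-1 surface, so deg p = 2.
Against the integer gridlines: among the integer gridlines, it crosses the y-axis at y ∈ {-1, 1}.
Fitting integer coefficients to these (and the overall shape) gives p.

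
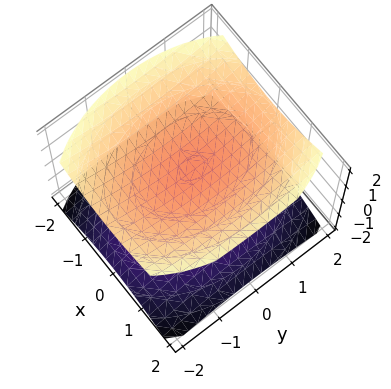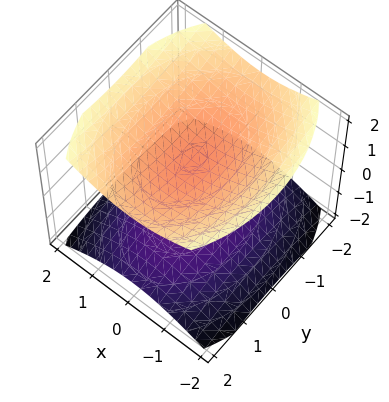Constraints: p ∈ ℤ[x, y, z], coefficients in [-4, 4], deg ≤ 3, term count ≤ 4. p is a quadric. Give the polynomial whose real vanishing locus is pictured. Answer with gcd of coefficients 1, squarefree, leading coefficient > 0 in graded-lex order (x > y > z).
1. The picture has 2 separate pieces.
2. The degree is 2 — two sheets facing apart; a quadric.
3. Symmetries: it's symmetric under z → −z, forcing even powers of z; it's symmetric under x → −x, forcing even powers of x; the y ↦ −y reflection is a symmetry, so y appears only in even powers.
4. Checking where it meets the axes: among the integer gridlines, it crosses the z-axis at z ∈ {-1, 1}; no x-intercept at any integer in the box; the surface avoids every integer y-axis point in the box.
5. Solving for integer coefficients yields p as stated.

2*x^2 + y^2 - 3*z^2 + 3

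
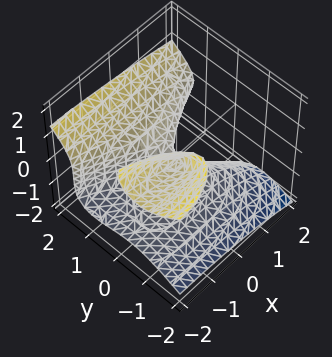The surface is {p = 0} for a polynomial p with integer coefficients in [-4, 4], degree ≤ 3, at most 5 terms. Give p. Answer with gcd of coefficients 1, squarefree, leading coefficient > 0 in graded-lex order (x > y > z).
2*x*z^2 - 2*y^3 + 3*y*z^2 + 2*z^3 + x^2

1. There are 2 components. They look like related sheets of one shape, so recover p as a whole.
2. Degree: the shape is more complex than any degree-2 surface, so deg p = 3.
3. Checking where it meets the axes: it meets the x-axis at x = 0 (among the integer gridlines); it meets the y-axis at y = 0 (among the integer gridlines).
4. Solving for integer coefficients yields p as stated.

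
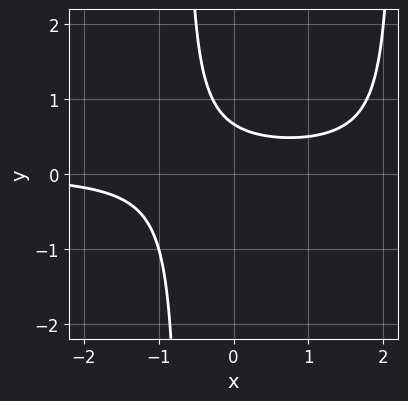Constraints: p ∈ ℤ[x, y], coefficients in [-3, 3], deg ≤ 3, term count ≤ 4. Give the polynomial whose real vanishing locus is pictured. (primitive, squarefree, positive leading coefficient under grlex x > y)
(a) deg p = 3.
(b) Reading off the gridlines: no x-intercept at any integer in the box.
(c) Putting this together gives p.

2*x^2*y - 3*x*y - 3*y + 2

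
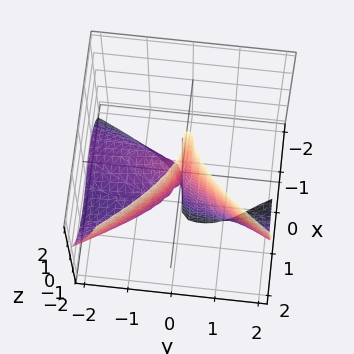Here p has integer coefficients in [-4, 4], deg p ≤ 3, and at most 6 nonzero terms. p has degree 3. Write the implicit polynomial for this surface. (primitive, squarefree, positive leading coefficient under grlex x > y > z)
3*x^3 - 2*y^2*z + 2*x*y - 3*y^2 + y*z

Degree: the shape is more complex than any degree-2 surface, so deg p = 3.
Reading off the gridlines: the visible z-axis segment lies entirely on the surface; it crosses the y-axis at the gridline y = 0.
Solving for integer coefficients yields p as stated.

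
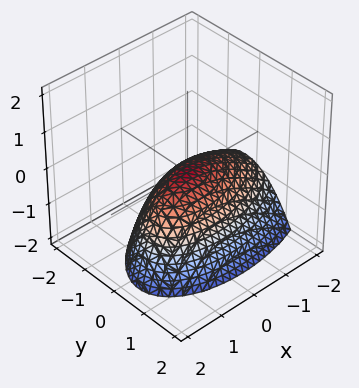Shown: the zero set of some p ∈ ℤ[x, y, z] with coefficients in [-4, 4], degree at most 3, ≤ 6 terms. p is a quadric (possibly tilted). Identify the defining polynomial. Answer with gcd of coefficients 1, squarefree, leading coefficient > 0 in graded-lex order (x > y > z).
x^2 - x*y - x*z + 3*y^2 + 3*z

deg p = 2. The shape is more complex than any degree-1 surface.
From the visible intercepts: it crosses the x-axis at the gridline x = 0; one y-axis crossing is at y = 0; it meets the z-axis at z = 0 (among the integer gridlines).
Putting this together gives p.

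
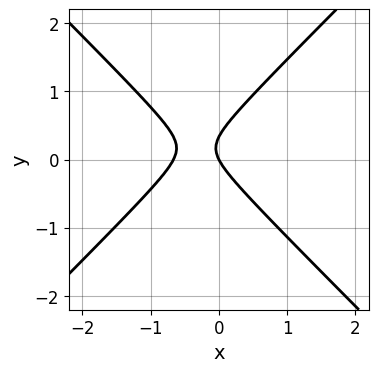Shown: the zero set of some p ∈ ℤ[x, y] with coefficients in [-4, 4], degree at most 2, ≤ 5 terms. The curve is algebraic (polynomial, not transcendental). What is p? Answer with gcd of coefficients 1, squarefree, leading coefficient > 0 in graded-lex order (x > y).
The degree is 2 — a generic line meets the curve in up to 2 points.
From the visible intercepts: one y-axis crossing is at y = 0; one x-axis crossing is at x = 0.
Matching integer coefficients to the picture gives p.

3*x^2 - 3*y^2 + 2*x + y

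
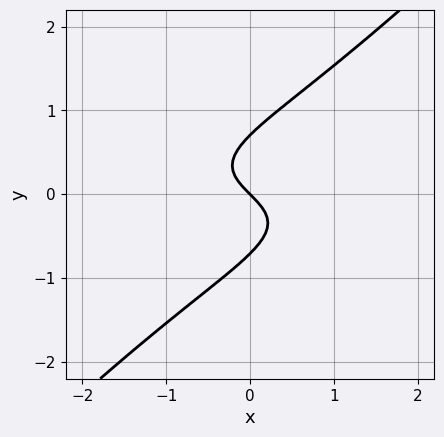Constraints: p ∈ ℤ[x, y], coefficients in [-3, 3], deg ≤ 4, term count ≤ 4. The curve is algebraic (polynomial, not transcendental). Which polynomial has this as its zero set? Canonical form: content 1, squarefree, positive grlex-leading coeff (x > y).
First, the degree is 3 — no degree-2 curve has this shape.
Next, observable constraints: one x-axis crossing is at x = 0; it meets the y-axis at y = 0 (among the integer gridlines).
Finally, fitting integer coefficients to these (and the overall shape) gives p.

2*x*y^2 - 2*y^3 + x + y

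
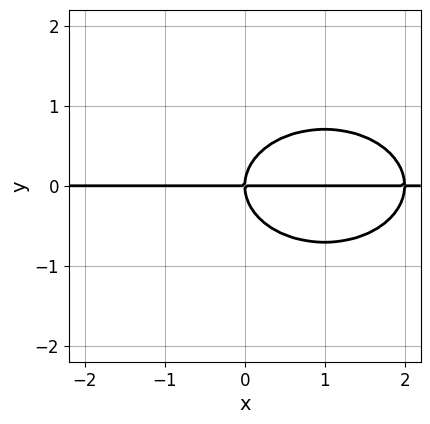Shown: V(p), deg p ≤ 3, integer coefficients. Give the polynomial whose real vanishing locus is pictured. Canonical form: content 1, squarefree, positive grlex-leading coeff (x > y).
x^2*y + 2*y^3 - 2*x*y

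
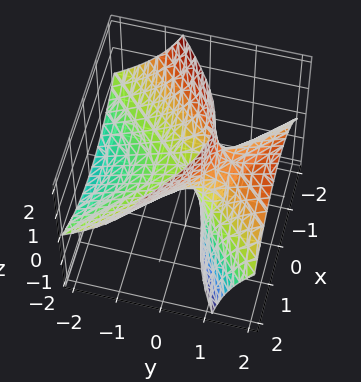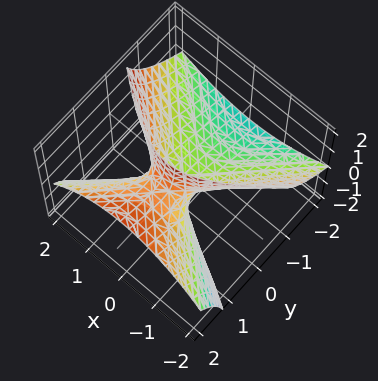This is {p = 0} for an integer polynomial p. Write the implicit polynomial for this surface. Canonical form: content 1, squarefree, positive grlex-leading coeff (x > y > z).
x^2 - y^2 + 2*y*z - z

1. Degree: no degree-1 surface has this shape, so deg p = 2.
2. From the visible intercepts: it meets the y-axis at y = 0 (among the integer gridlines); one x-axis crossing is at x = 0; it crosses the z-axis at the gridline z = 0.
3. Matching integer coefficients to the picture gives p.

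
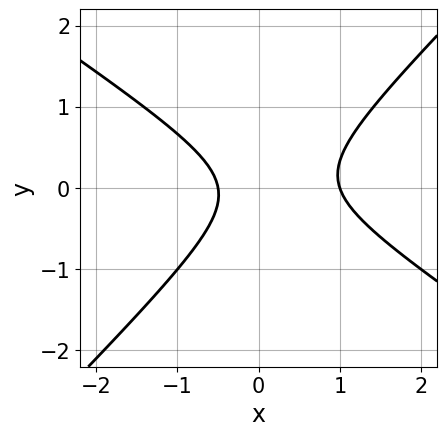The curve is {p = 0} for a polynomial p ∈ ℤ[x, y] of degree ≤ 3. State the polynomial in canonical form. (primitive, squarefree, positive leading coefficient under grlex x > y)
2*x^2 + x*y - 3*y^2 - x - 1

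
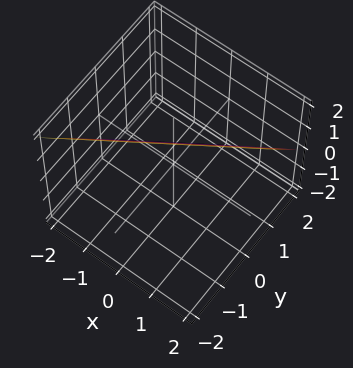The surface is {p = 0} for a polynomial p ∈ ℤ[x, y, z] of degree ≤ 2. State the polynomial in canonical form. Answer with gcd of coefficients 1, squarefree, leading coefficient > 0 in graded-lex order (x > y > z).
2*x - 3*y - 2*z + 2

1. The degree is 1 — every cross-section is a straight line — this is a plane.
2. Against the integer gridlines: one z-axis crossing is at z = 1; it crosses the x-axis at the gridline x = -1.
3. Fitting integer coefficients to these (and the overall shape) gives p.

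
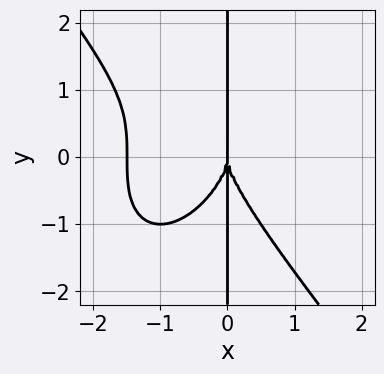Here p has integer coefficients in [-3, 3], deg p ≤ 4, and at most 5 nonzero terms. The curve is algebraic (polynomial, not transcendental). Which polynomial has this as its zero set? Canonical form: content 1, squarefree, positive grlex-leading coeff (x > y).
(a) deg p = 4. The shape is more complex than any degree-3 curve.
(b) Observable constraints: it crosses the x-axis at the gridline x = 0; every point of the y-axis in the box is on the curve.
(c) Putting this together gives p.

2*x^4 + x*y^3 + 3*x^3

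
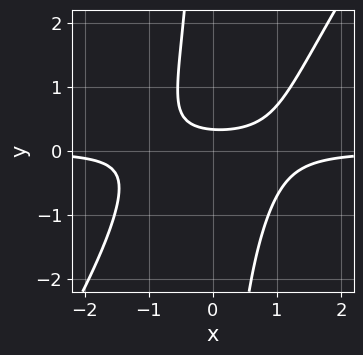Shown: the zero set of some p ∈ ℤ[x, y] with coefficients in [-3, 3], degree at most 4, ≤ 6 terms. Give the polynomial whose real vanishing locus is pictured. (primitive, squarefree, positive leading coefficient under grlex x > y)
First, the degree is 3 — no degree-2 curve has this shape.
Then, from the axis intercepts and sections: it misses every integer gridline on the x-axis.
Finally, together with the visible shape, these determine p as stated.

3*x^2*y - 2*x*y^2 - 3*y + 1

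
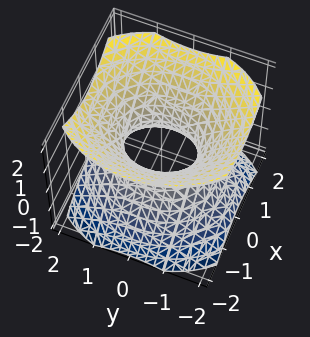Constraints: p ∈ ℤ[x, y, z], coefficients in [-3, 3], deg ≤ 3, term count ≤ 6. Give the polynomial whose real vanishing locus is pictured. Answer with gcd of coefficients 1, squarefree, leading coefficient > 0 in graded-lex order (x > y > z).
3*x^2 + 2*y^2 - 3*z^2 - 2

1. deg p = 2.
2. Symmetries: mirror symmetry z ↦ −z ⇒ only even powers of z; the x ↦ −x reflection is a symmetry, so x appears only in even powers; it's symmetric under y → −y, forcing even powers of y.
3. From the axis intercepts and sections: the surface avoids every integer z-axis point in the box; the y-axis gridline crossings are at y ∈ {-1, 1}.
4. Matching integer coefficients to the picture gives p.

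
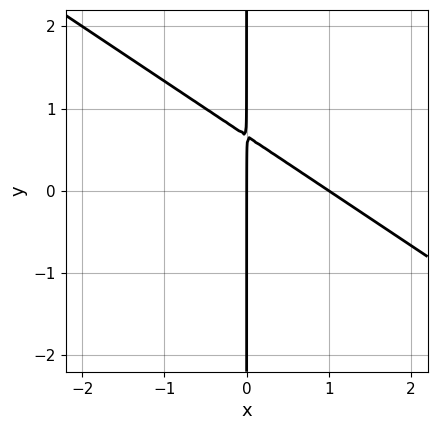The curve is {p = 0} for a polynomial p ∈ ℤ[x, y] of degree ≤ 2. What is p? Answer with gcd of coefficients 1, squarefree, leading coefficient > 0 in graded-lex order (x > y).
1. deg p = 2.
2. Observable constraints: the visible y-axis segment lies entirely on the curve; among the integer gridlines, it crosses the x-axis at x ∈ {0, 1}.
3. The integer polynomial consistent with all of this is the stated p.

2*x^2 + 3*x*y - 2*x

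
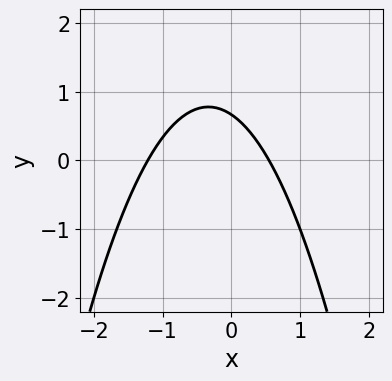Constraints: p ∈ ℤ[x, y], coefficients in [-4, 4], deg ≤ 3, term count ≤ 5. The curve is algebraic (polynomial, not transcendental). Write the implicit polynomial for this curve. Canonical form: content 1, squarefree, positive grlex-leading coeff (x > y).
3*x^2 + 2*x + 3*y - 2

1. deg p = 2. The shape is more complex than any degree-1 curve.
2. The integer polynomial consistent with all of this is the stated p.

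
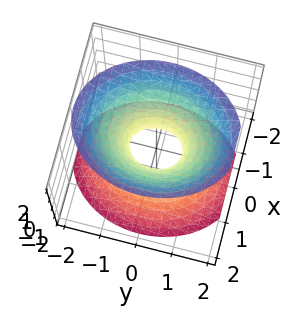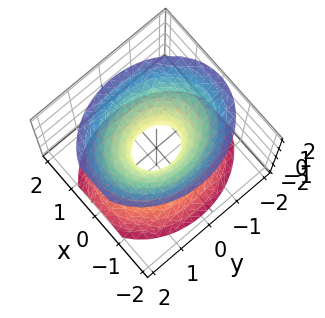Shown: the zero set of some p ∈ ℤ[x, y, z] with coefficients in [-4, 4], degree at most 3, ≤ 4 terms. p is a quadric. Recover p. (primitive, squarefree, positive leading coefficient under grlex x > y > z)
3*x^2 + 2*y^2 - 2*z^2 - 1

deg p = 2. An hourglass — one-sheet hyperboloid; a quadric.
Symmetries: the x ↦ −x reflection is a symmetry, so x appears only in even powers; mirror symmetry y ↦ −y ⇒ only even powers of y; the z ↦ −z reflection is a symmetry, so z appears only in even powers.
Reading off the gridlines: no z-intercept at any integer in the box.
Solving for integer coefficients yields p as stated.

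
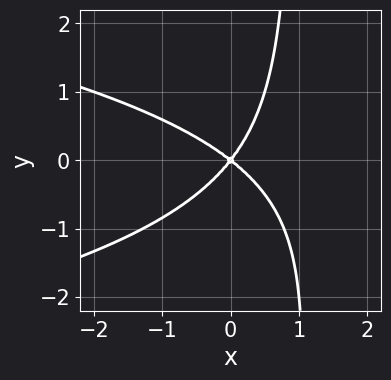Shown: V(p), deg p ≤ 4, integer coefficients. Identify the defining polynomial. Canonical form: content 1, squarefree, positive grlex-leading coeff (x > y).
Degree: a generic line meets the curve in up to 3 points, so deg p = 3.
From the visible intercepts: one y-axis crossing is at y = 0; it crosses the x-axis at the gridline x = 0.
Assembling these constraints gives the stated polynomial.

2*x*y^2 + 2*x^2 + x*y - 2*y^2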